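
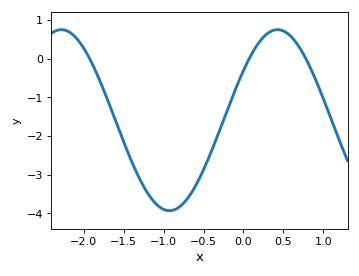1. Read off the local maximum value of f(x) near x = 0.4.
0.7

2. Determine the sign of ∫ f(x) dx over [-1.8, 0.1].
negative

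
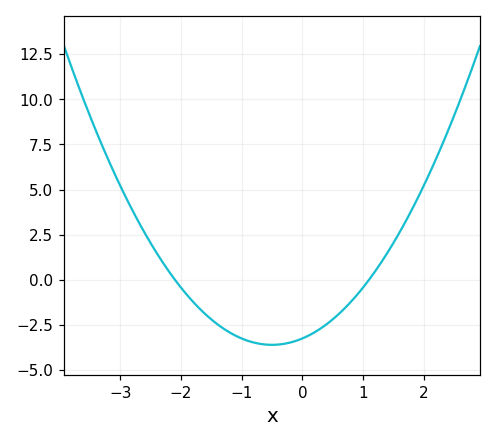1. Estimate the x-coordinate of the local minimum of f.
-0.5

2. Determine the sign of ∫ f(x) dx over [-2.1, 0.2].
negative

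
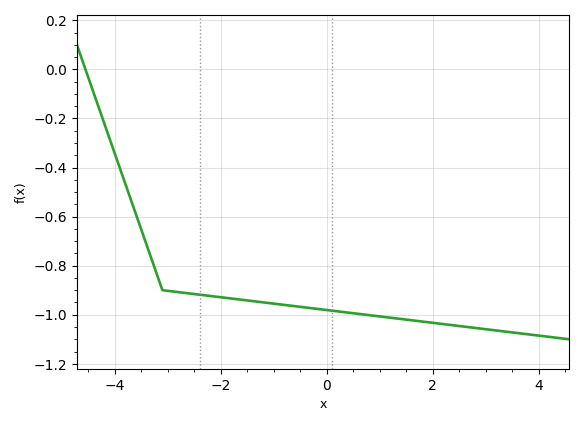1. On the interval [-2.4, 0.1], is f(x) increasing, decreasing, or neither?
decreasing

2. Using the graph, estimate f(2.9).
-1.06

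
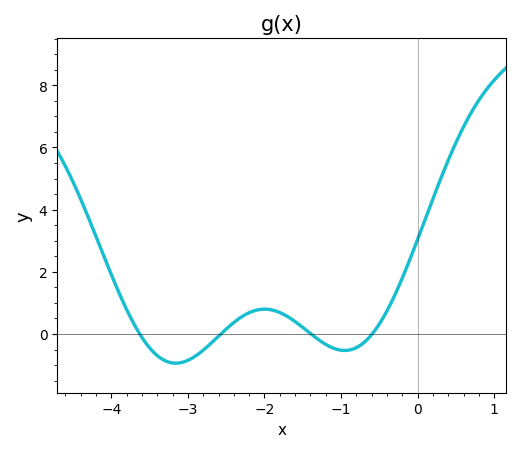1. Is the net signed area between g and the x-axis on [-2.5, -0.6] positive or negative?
positive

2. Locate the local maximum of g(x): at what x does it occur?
-2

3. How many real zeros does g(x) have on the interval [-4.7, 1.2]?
4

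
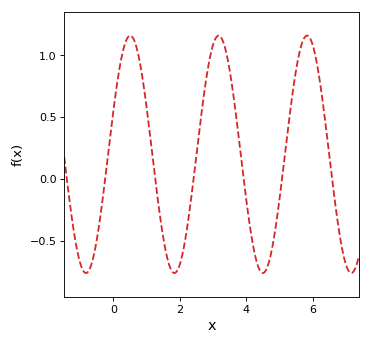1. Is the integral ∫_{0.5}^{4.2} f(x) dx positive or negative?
positive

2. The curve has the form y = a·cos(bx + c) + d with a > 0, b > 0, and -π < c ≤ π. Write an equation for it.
y = 0.96cos(2.4x - 1.2) + 0.2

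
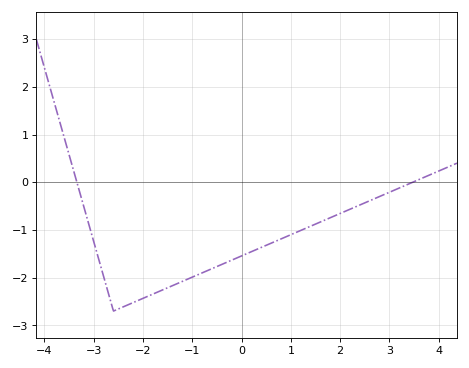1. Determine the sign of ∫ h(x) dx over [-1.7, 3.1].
negative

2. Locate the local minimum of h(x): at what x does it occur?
-2.6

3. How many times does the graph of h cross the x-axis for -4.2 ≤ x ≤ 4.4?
2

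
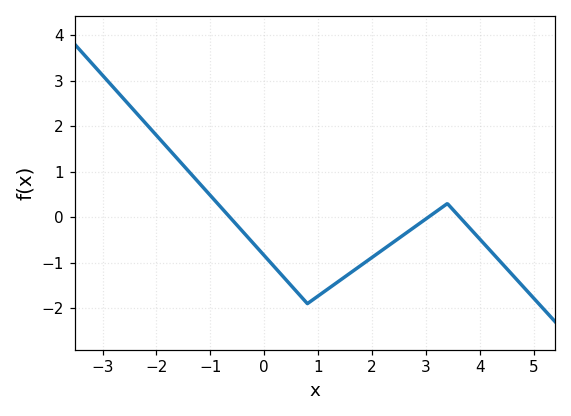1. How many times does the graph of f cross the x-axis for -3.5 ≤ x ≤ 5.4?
3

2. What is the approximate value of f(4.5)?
-1.13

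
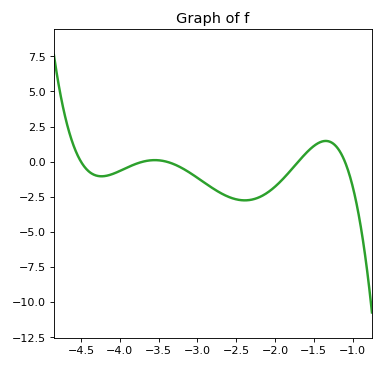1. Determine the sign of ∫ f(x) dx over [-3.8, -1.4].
negative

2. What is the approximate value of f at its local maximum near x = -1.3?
1.47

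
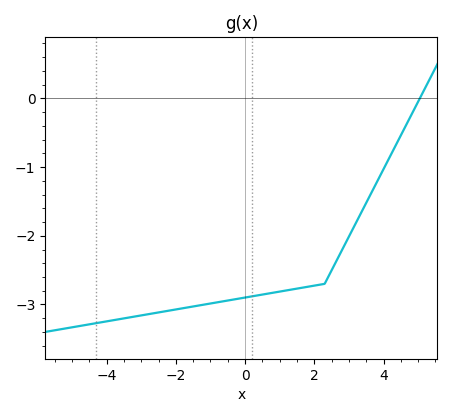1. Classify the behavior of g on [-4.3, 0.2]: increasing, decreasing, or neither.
increasing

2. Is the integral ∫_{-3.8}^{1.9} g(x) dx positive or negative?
negative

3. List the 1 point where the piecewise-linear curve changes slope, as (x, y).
(2.3, -2.7)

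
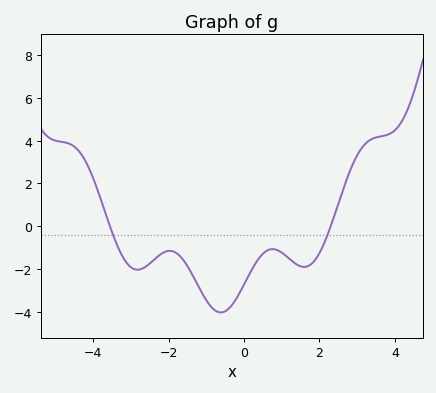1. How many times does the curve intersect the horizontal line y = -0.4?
2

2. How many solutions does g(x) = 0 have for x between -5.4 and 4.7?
2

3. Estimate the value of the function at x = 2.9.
3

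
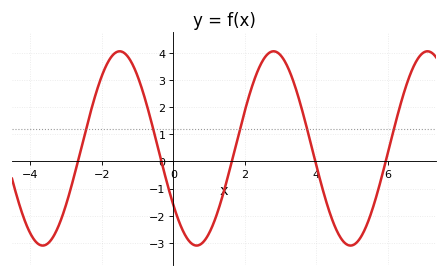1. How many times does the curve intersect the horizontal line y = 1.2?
5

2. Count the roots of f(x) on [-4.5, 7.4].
5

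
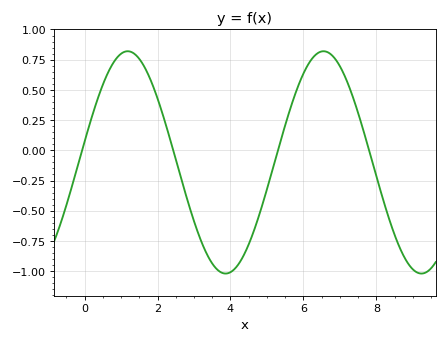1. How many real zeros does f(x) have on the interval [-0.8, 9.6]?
4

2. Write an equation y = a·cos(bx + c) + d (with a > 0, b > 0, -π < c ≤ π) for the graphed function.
y = 0.92cos(1.17x - 1.38) - 0.1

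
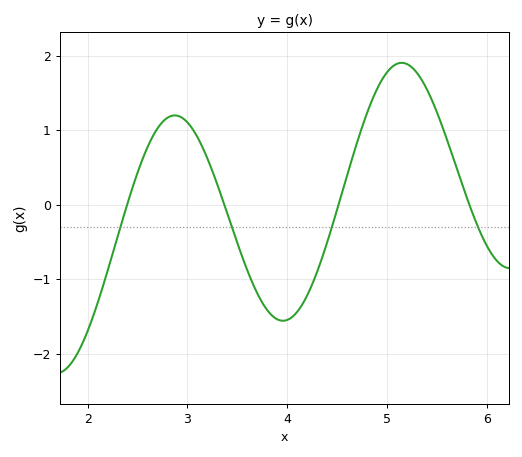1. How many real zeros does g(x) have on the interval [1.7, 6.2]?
4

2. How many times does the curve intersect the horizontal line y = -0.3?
4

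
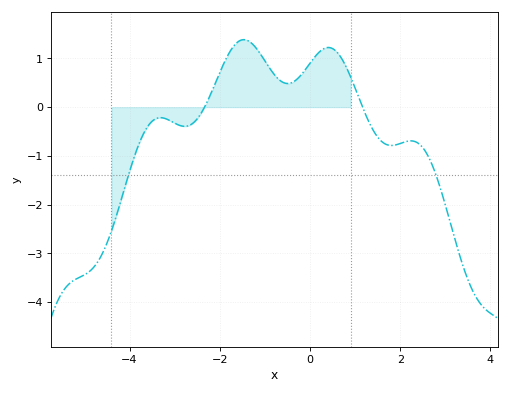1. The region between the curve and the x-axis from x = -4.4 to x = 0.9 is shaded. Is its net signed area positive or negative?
positive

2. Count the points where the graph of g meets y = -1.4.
2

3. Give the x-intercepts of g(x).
-2.4, 1.2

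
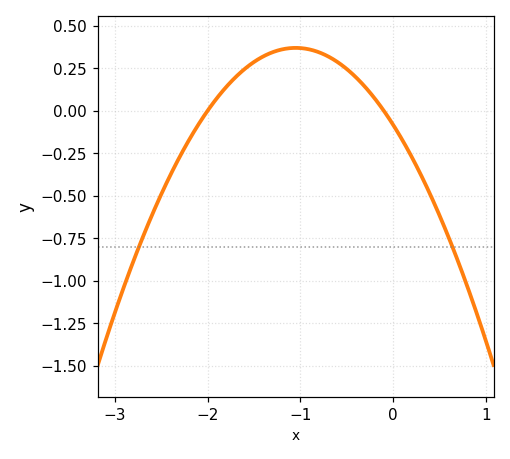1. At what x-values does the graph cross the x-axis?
-2, -0.1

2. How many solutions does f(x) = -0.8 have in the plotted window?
2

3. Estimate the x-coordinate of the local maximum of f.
-1.1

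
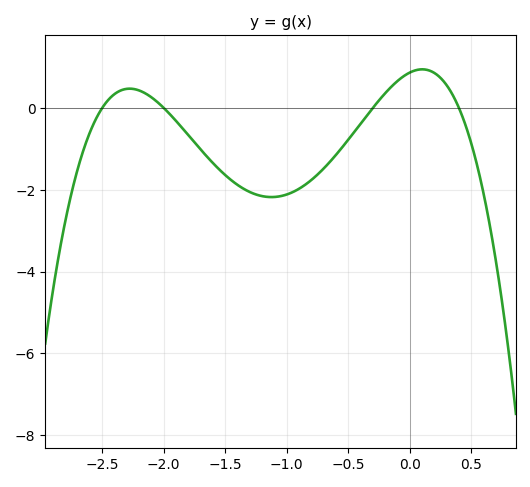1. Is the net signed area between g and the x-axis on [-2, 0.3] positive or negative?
negative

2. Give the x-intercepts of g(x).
-2.5, -2, -0.3, 0.4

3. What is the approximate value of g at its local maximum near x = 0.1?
1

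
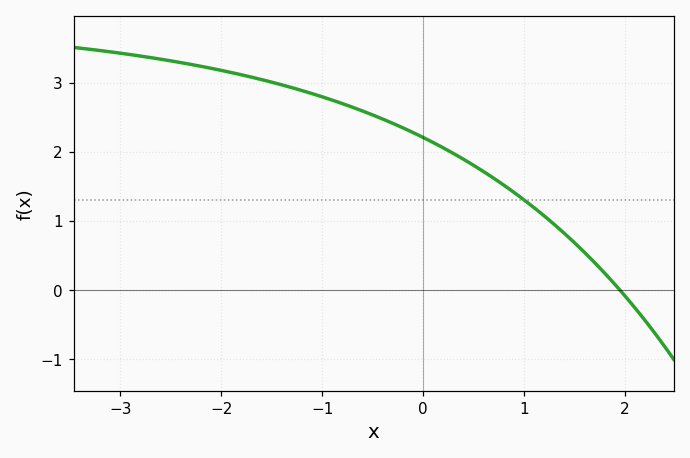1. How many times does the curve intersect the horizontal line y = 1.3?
1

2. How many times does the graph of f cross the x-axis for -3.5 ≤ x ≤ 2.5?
1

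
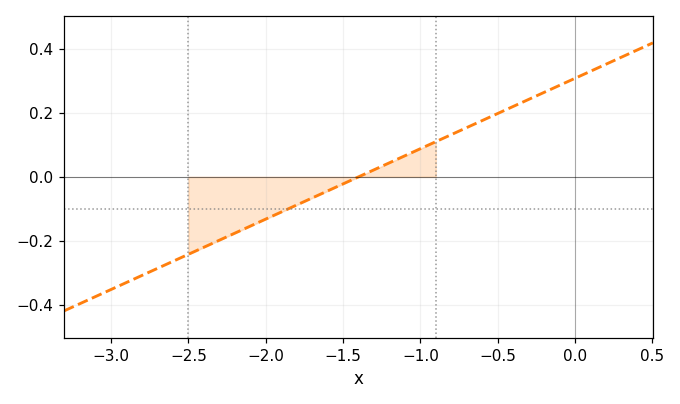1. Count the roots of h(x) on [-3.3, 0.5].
1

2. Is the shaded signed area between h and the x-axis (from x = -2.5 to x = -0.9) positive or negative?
negative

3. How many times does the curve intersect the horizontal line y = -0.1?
1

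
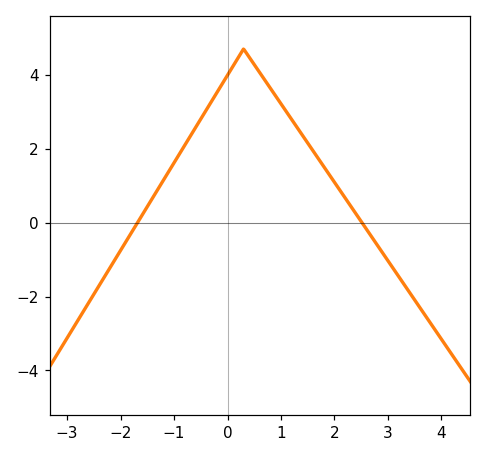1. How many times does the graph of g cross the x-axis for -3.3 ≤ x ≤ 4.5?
2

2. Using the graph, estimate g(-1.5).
0.4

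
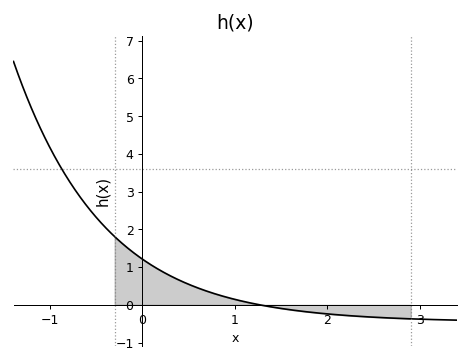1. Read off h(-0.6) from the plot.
2.6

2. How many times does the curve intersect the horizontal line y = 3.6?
1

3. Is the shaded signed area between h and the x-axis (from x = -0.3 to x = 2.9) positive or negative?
positive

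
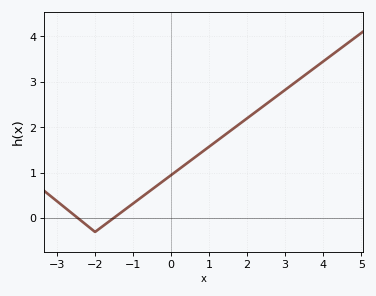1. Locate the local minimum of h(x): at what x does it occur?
-2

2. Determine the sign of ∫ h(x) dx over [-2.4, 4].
positive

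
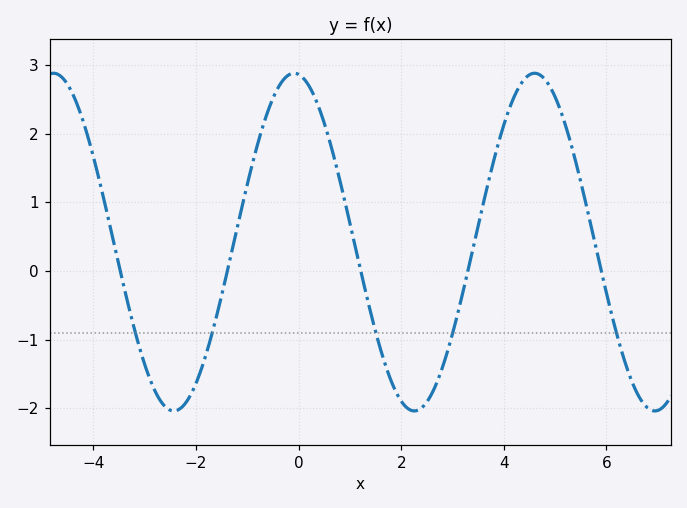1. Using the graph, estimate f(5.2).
2.13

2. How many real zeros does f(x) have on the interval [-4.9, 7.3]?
5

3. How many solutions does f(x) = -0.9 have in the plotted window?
5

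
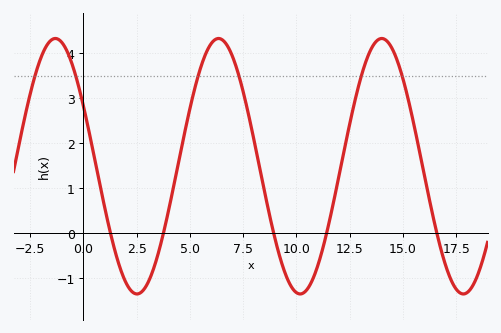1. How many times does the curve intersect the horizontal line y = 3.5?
6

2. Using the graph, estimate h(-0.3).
3.4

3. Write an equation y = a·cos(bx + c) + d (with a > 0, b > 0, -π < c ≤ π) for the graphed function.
y = 2.84cos(0.82x + 1.1) + 1.49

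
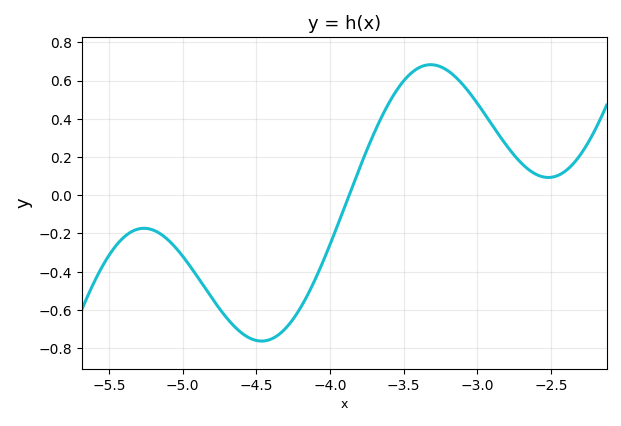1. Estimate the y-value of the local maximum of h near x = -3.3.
0.68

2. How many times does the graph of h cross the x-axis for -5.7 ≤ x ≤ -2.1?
1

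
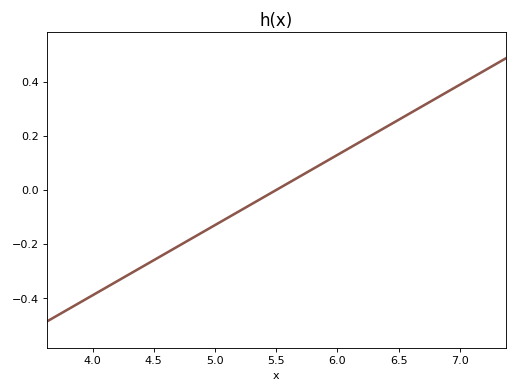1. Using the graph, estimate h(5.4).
-0.026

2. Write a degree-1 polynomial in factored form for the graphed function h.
y = 0.26(x - 5.5)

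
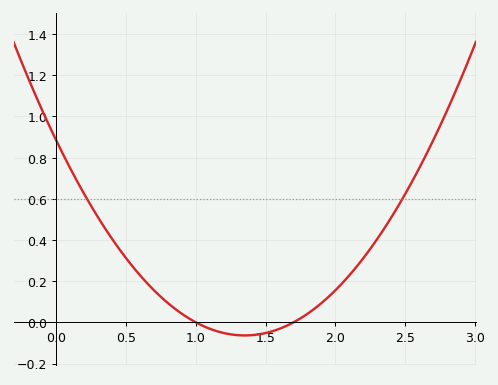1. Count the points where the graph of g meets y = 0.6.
2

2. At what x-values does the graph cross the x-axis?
1, 1.7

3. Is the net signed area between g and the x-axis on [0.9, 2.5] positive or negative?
positive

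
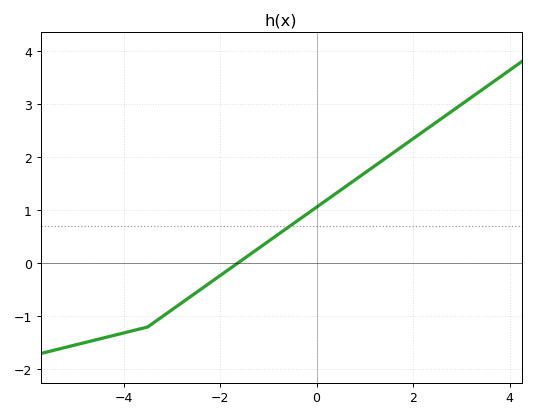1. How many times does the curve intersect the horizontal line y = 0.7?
1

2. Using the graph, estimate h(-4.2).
-1.4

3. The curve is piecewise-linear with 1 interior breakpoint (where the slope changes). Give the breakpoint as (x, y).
(-3.5, -1.2)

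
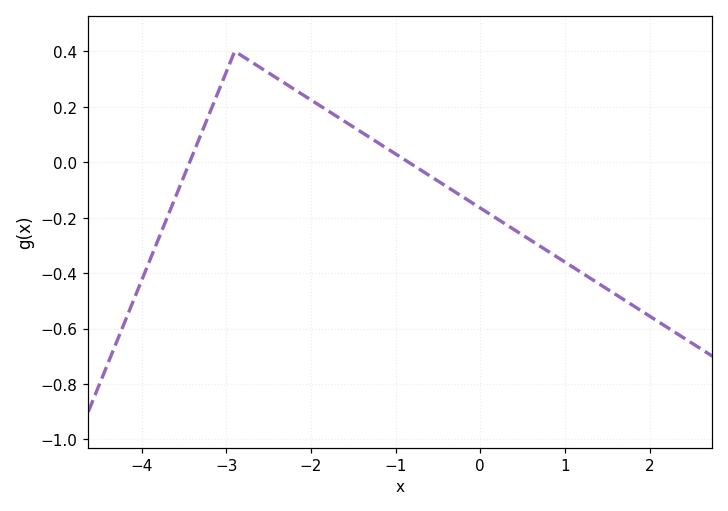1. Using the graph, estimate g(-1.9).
0.2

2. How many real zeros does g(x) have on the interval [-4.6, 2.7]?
2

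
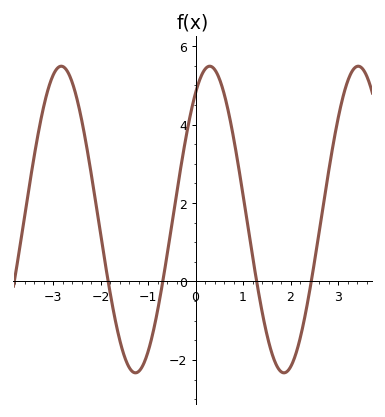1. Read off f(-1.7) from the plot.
-1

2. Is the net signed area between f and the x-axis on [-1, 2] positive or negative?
positive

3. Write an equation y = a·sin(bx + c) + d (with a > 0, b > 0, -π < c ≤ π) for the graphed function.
y = 3.91sin(2x + 0.97) + 1.58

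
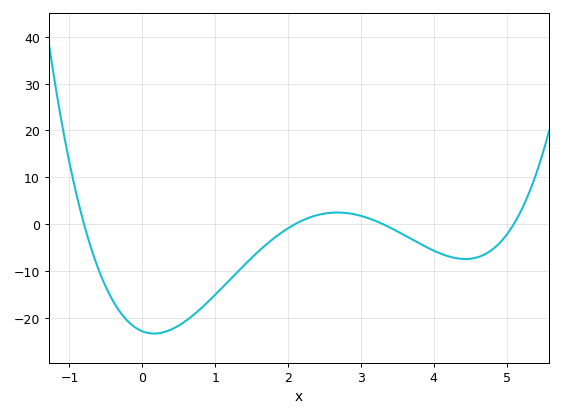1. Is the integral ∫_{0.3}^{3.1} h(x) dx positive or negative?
negative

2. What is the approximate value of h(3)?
1.75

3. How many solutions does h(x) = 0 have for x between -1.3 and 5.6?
4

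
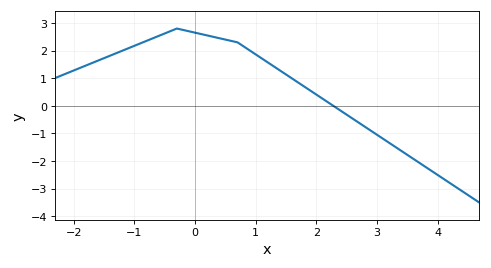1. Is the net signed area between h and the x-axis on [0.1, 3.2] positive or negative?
positive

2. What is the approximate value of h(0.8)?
2.2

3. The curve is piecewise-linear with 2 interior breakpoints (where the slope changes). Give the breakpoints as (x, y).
(-0.3, 2.8); (0.7, 2.3)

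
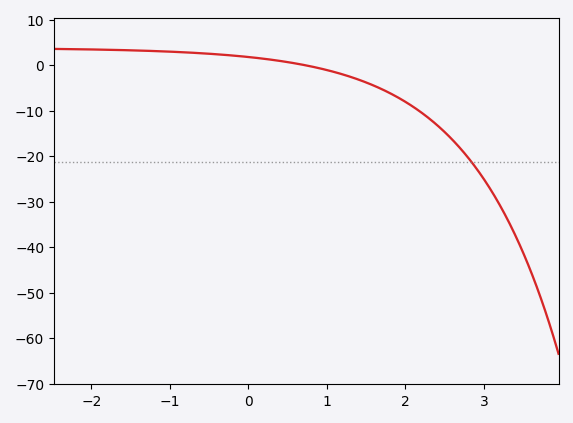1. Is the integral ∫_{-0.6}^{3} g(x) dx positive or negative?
negative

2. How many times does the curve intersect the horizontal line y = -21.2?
1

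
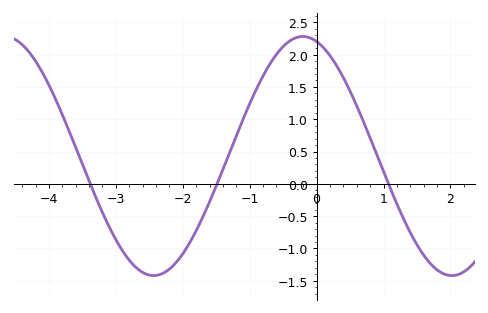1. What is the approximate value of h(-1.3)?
0.5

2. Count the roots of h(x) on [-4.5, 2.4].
3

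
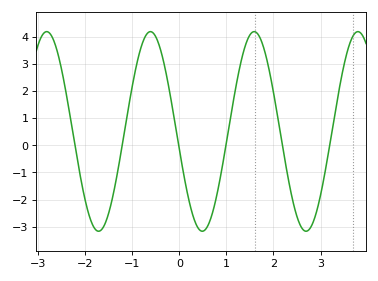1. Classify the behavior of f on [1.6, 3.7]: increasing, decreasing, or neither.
neither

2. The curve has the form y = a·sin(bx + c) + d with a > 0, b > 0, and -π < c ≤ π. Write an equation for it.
y = 3.68sin(2.85x - 2.96) + 0.51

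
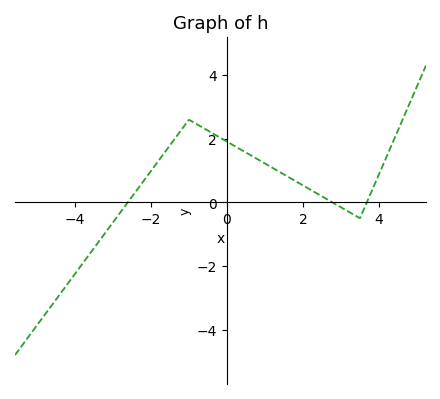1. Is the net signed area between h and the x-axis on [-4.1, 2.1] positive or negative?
positive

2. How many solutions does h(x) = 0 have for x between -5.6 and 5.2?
3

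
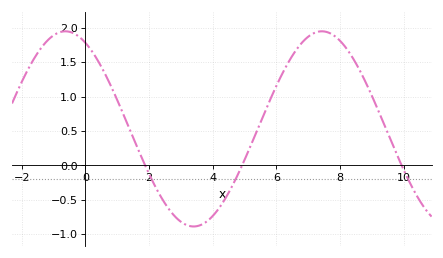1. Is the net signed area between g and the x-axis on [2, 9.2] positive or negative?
positive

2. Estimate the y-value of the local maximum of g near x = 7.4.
1.95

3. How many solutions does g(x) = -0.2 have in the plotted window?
3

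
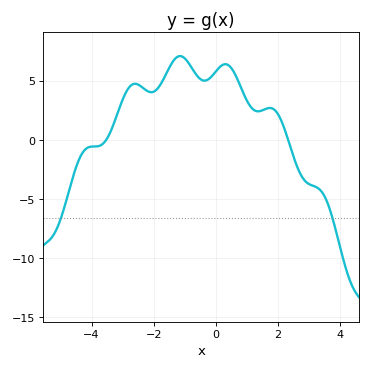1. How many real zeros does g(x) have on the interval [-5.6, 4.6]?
2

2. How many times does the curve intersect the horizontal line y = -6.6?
2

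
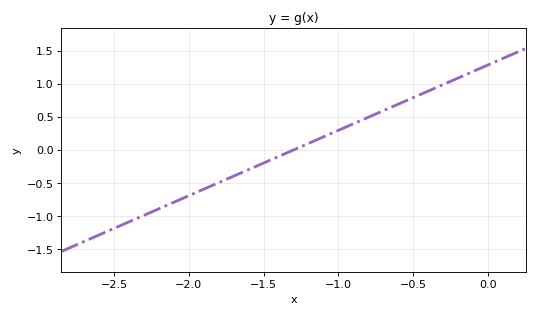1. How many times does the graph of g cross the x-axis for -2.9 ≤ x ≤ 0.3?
1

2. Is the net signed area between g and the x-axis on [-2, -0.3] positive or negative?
positive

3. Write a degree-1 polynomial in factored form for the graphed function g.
y = 0.99(x + 1.3)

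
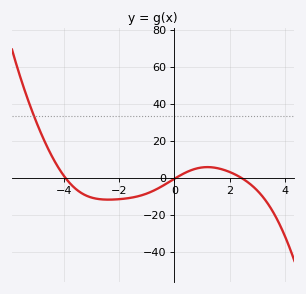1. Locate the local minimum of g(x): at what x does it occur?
-2.38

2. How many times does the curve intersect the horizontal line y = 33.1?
1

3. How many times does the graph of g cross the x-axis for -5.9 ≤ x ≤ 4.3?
3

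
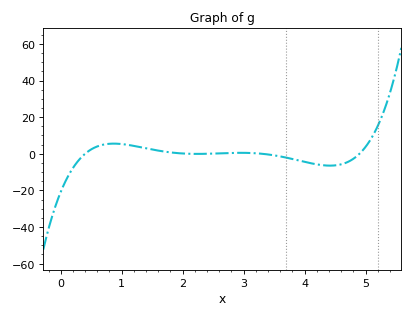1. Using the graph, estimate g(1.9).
0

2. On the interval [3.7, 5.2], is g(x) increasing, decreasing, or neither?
neither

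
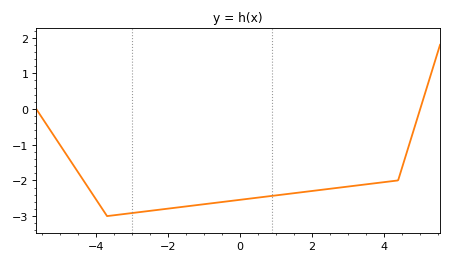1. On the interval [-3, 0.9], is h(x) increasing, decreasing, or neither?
increasing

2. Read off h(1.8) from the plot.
-2.32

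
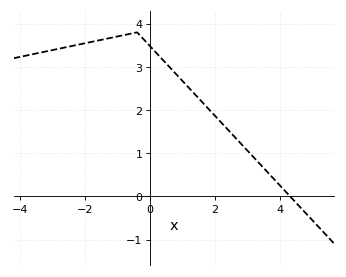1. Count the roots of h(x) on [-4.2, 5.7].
1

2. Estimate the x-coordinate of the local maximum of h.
-0.401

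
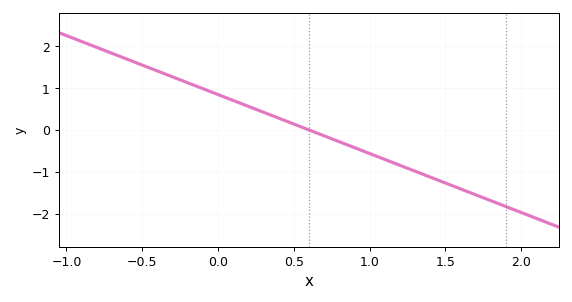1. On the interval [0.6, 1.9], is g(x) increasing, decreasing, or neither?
decreasing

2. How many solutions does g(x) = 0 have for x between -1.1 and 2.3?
1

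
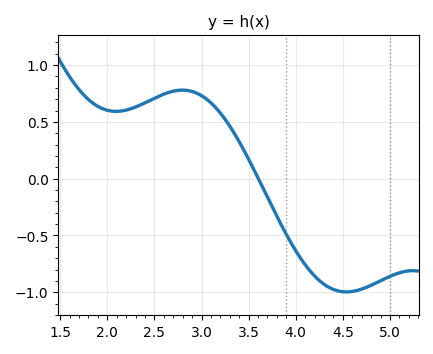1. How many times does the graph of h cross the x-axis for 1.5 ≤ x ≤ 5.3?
1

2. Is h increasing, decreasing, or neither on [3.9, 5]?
neither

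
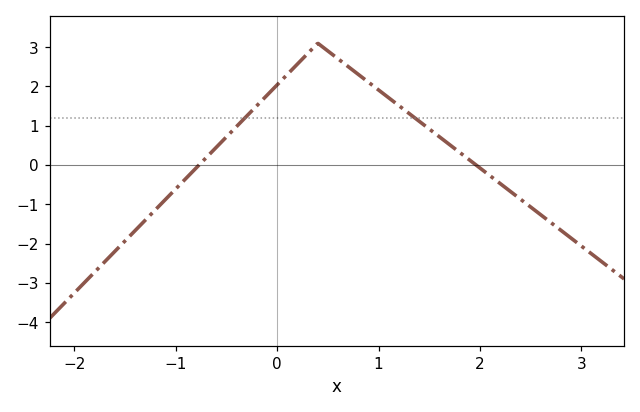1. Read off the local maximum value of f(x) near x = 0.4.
3.1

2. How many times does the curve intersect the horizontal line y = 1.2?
2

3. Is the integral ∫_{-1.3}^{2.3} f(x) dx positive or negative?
positive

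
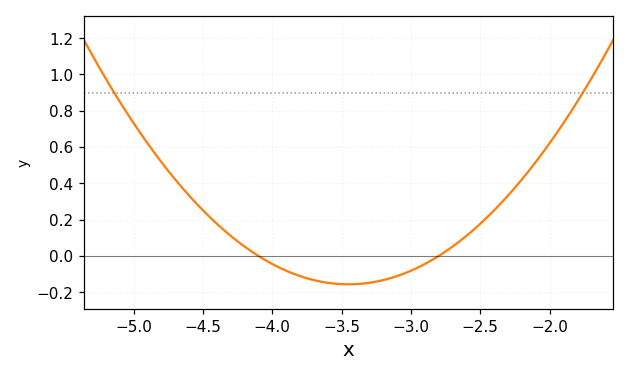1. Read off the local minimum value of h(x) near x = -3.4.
-0.156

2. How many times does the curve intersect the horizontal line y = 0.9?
2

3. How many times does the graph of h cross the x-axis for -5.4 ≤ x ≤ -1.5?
2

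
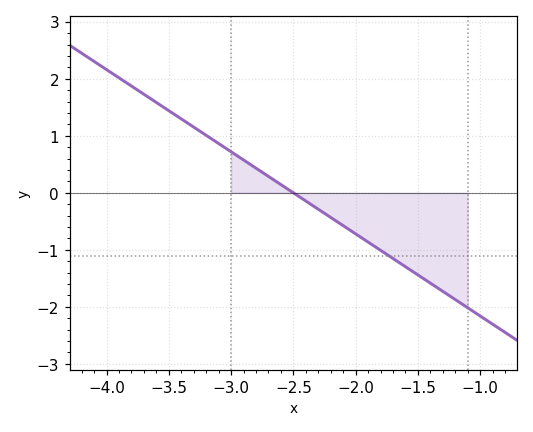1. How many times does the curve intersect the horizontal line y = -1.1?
1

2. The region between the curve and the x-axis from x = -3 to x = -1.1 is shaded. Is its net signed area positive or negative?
negative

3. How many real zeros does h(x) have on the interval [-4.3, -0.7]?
1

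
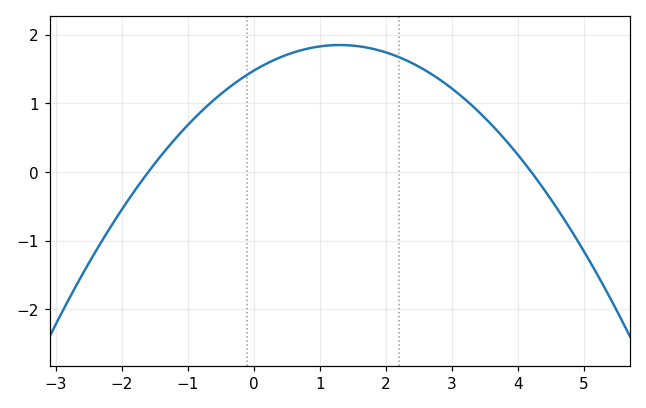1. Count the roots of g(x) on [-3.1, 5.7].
2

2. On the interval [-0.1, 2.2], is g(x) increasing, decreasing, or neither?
neither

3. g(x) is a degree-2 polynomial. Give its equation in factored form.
y = -0.22(x + 1.6)(x - 4.2)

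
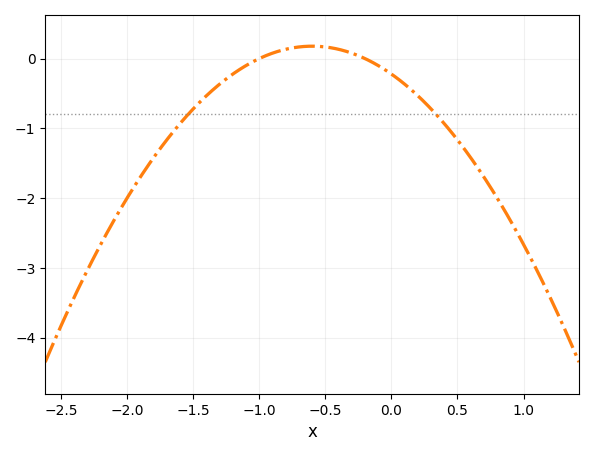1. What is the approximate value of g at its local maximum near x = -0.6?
0.2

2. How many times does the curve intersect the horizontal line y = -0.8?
2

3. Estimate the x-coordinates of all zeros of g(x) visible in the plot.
-1, -0.2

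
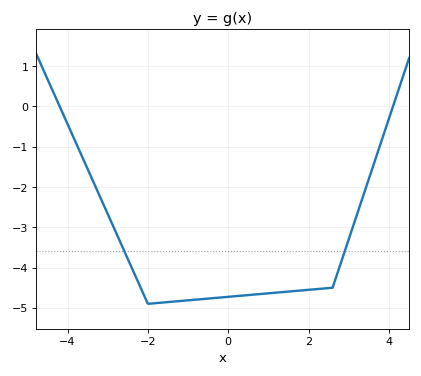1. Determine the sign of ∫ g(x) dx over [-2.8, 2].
negative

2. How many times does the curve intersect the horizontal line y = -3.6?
2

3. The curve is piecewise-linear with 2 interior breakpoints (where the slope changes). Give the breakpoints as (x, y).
(-2, -4.9); (2.6, -4.5)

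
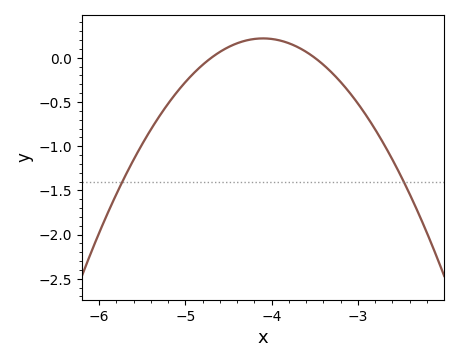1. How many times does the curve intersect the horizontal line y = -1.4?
2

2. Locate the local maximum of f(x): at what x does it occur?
-4.1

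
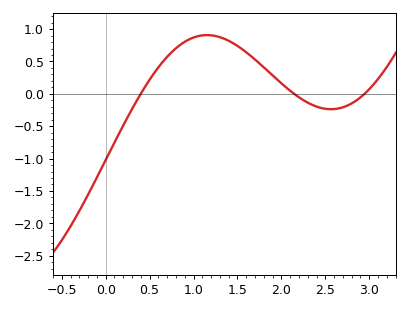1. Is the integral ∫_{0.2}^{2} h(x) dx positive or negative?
positive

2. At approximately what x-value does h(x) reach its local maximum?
1.2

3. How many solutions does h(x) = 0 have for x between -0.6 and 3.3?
3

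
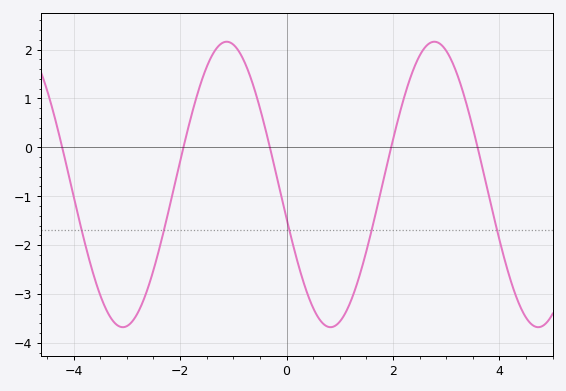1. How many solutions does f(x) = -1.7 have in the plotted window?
5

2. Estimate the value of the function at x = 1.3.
-2.9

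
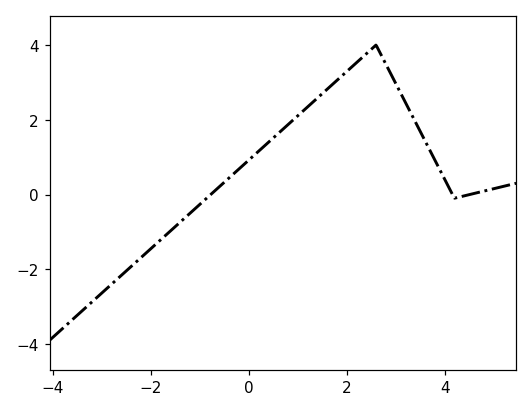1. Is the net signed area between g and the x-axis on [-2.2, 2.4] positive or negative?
positive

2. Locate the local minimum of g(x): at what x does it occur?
4.2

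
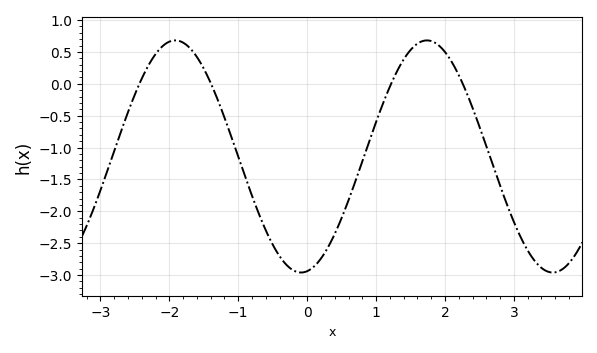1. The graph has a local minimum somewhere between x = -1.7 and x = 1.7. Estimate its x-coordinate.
-0.1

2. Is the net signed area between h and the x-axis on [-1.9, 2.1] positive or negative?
negative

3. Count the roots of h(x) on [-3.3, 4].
4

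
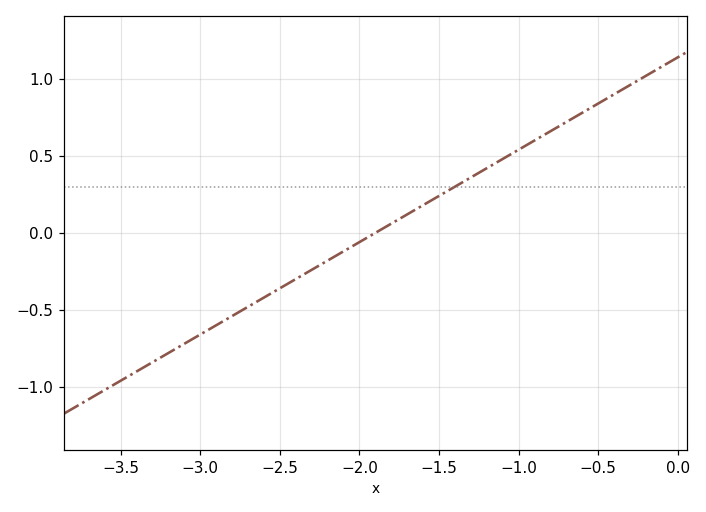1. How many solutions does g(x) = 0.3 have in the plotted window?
1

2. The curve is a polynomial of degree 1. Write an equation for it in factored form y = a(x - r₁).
y = 0.6(x + 1.9)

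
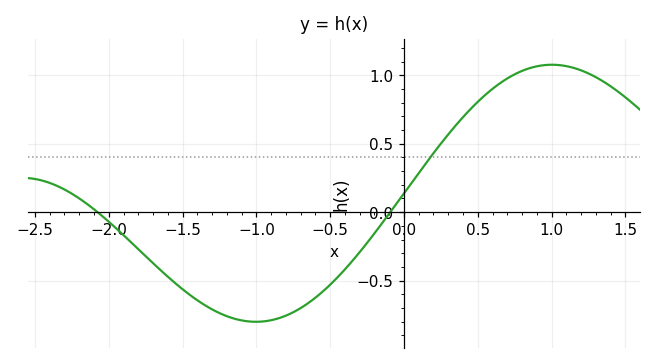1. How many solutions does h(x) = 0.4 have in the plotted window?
1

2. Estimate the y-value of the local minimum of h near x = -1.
-0.8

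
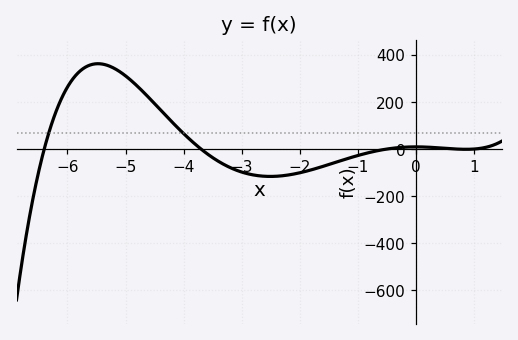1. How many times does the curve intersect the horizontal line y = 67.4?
2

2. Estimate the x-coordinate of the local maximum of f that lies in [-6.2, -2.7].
-5.47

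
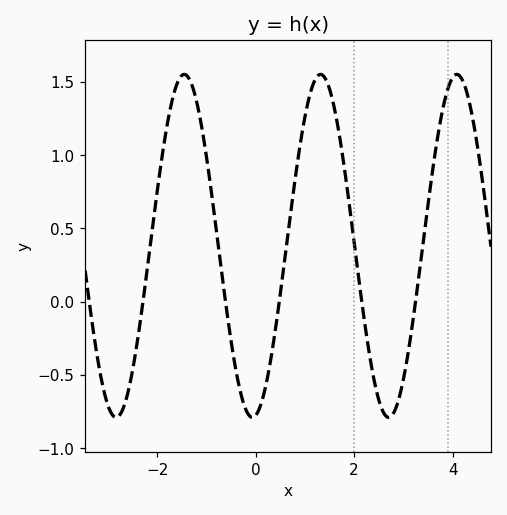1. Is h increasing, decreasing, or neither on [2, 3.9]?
neither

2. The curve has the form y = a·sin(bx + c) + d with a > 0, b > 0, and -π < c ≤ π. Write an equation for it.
y = 1.17sin(2.27x - 1.42) + 0.38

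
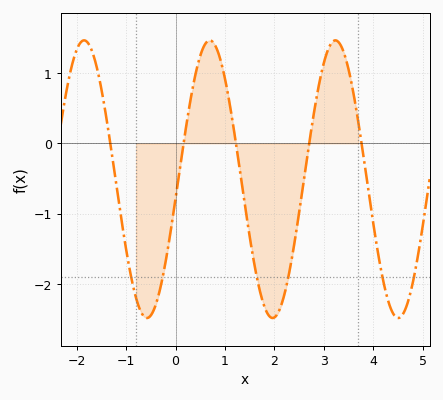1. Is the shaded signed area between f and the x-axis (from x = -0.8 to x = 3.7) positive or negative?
negative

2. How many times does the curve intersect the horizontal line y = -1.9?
6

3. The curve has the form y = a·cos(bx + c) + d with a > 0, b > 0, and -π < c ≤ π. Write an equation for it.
y = 1.98cos(2.47x - 1.71) - 0.51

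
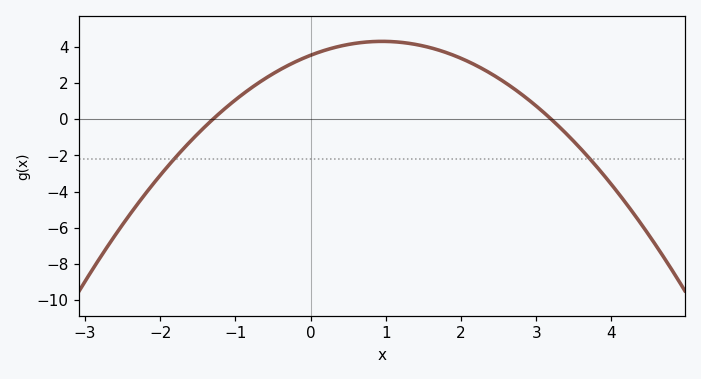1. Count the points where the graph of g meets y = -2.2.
2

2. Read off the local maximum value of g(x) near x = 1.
4.3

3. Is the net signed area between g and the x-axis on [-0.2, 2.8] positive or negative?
positive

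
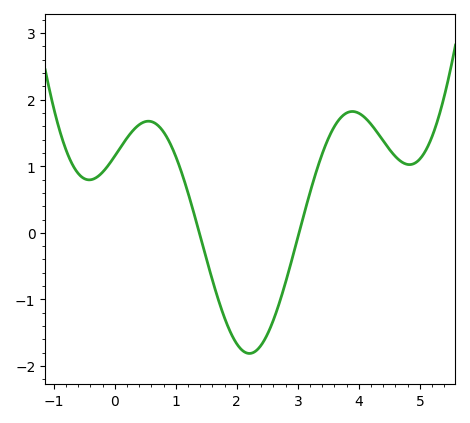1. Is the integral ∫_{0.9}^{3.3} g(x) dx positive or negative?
negative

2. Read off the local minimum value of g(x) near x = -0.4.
0.8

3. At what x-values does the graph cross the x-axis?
1.4, 3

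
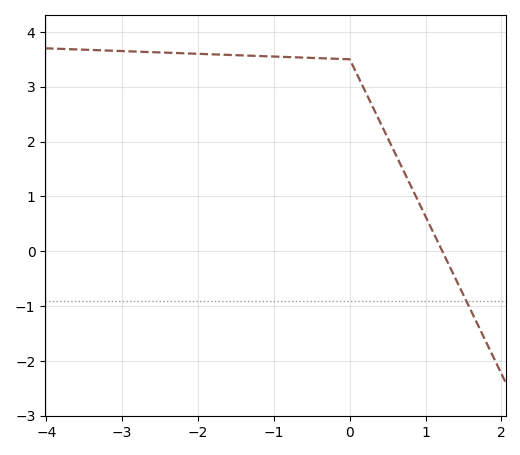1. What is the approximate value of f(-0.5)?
3.5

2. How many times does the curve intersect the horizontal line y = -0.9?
1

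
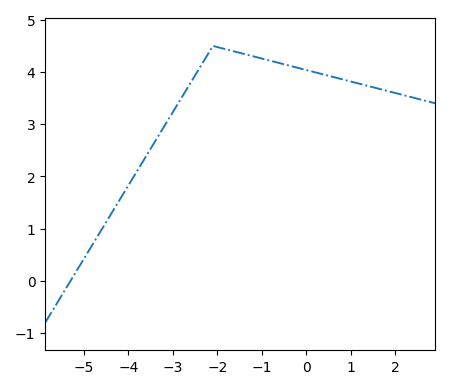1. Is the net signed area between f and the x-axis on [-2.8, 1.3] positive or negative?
positive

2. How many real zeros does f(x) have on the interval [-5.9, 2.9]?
1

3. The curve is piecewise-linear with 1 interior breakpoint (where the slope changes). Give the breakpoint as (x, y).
(-2.1, 4.5)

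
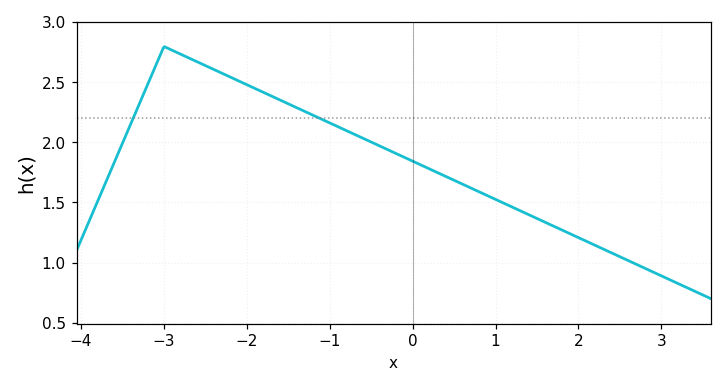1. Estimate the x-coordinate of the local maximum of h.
-3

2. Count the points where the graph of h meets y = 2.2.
2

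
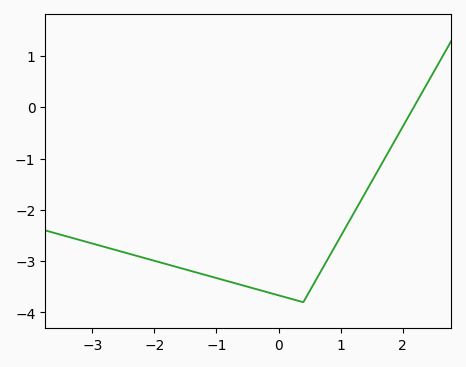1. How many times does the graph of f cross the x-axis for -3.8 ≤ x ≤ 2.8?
1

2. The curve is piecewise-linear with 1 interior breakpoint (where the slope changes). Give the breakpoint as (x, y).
(0.4, -3.8)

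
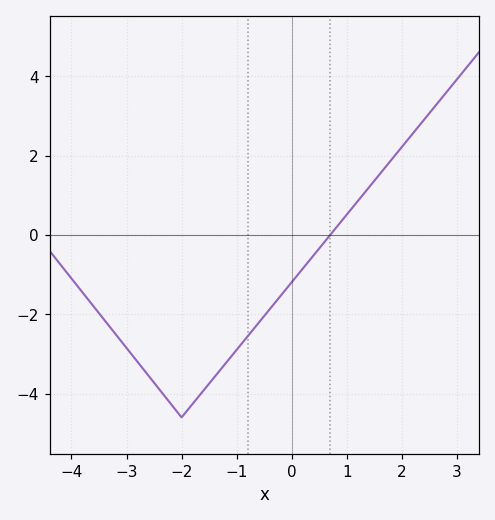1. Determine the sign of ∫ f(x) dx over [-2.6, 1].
negative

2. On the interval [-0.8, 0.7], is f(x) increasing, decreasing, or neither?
increasing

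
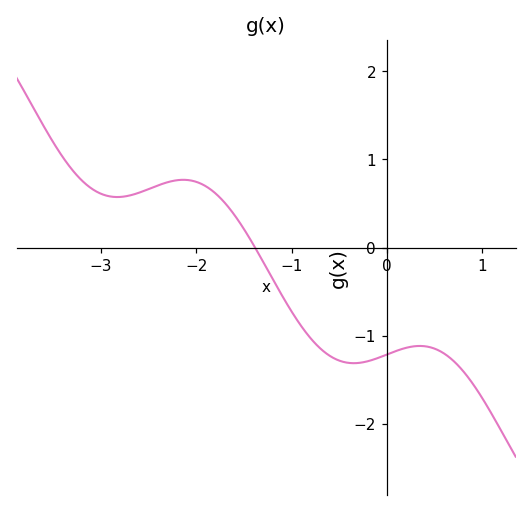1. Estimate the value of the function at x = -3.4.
1.02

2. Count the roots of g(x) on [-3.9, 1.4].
1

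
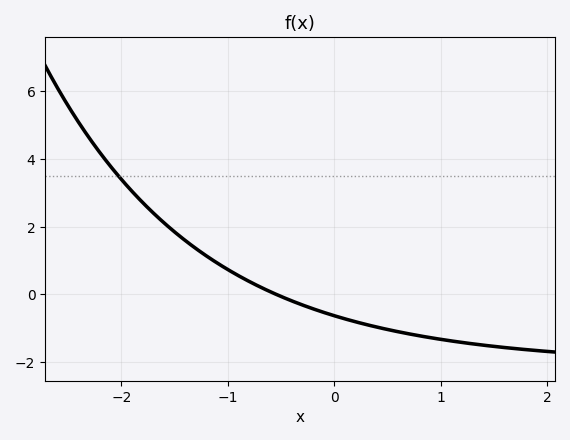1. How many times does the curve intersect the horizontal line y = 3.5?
1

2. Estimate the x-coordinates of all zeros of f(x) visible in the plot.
-0.545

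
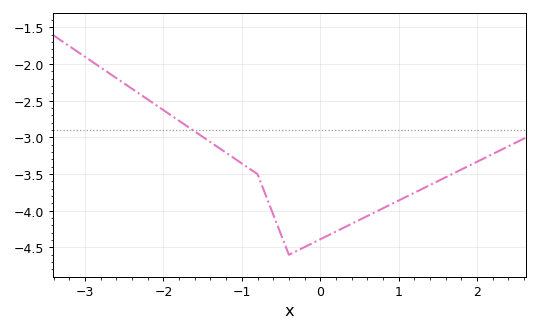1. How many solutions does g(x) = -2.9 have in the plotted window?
1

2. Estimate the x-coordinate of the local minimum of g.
-0.4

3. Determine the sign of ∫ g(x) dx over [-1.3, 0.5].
negative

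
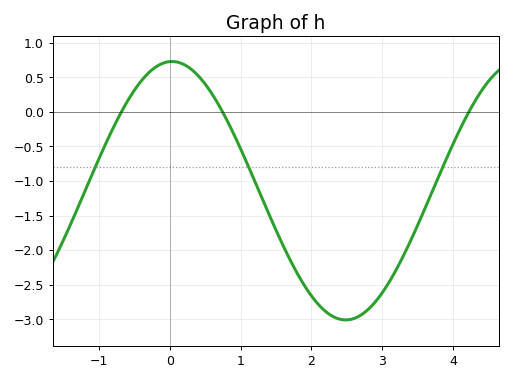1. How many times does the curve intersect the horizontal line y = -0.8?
3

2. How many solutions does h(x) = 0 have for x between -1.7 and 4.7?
3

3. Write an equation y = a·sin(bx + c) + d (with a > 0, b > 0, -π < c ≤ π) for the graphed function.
y = 1.87sin(1.28x + 1.53) - 1.14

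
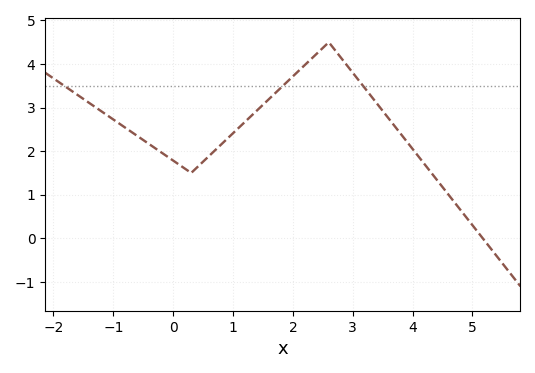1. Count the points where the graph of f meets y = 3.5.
3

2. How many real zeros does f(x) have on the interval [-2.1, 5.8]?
1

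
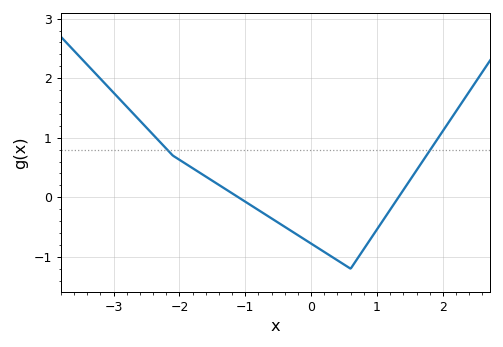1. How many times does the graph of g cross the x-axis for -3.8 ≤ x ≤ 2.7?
2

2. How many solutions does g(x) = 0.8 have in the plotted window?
2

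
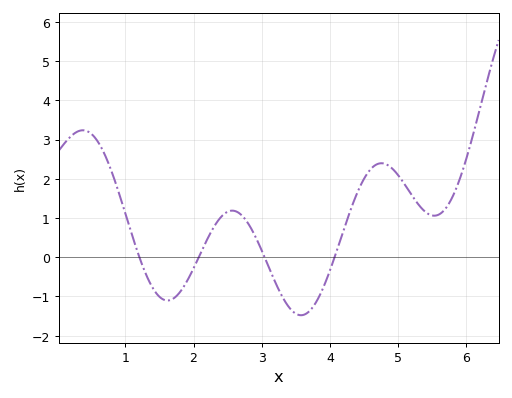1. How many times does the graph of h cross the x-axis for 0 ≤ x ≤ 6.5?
4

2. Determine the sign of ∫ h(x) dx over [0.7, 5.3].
positive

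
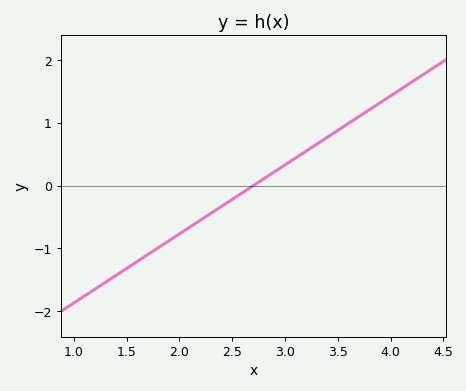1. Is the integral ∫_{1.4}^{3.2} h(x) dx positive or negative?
negative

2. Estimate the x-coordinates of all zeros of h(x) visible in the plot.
2.7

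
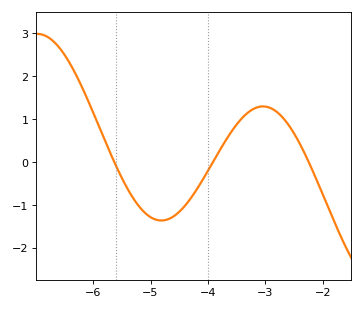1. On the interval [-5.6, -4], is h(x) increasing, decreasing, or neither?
neither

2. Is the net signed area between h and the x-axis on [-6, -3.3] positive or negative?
negative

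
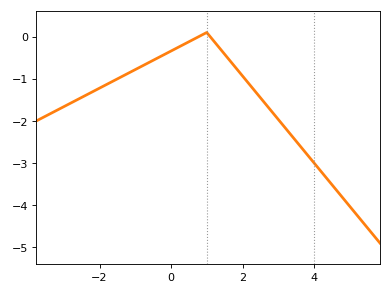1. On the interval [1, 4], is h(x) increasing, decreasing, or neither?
decreasing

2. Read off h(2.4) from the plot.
-1.3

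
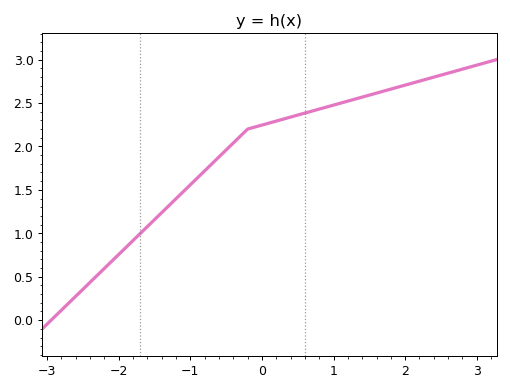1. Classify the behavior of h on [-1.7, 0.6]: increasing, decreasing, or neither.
increasing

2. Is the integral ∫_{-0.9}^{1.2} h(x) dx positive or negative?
positive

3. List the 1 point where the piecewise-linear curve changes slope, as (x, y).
(-0.2, 2.2)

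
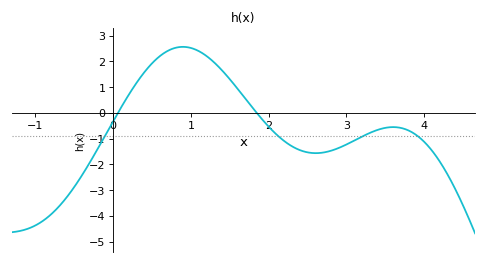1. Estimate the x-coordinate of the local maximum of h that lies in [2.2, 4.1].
3.6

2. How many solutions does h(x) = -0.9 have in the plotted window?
4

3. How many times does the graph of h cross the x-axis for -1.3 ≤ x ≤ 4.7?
2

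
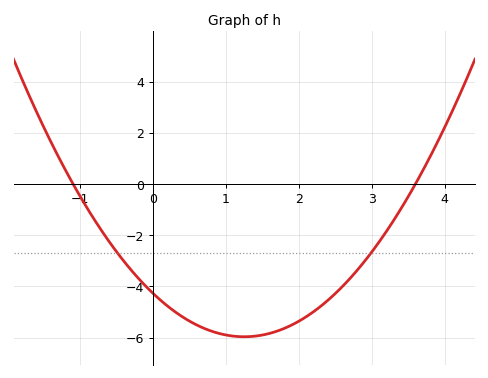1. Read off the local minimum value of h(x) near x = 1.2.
-5.96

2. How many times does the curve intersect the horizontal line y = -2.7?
2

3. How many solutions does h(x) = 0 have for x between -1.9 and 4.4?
2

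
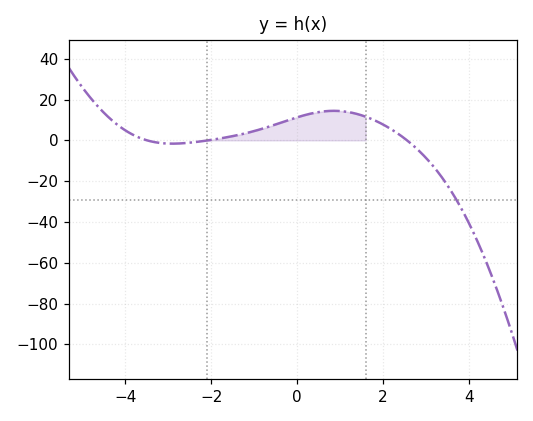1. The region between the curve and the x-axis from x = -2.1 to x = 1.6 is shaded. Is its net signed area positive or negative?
positive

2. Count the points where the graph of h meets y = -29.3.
1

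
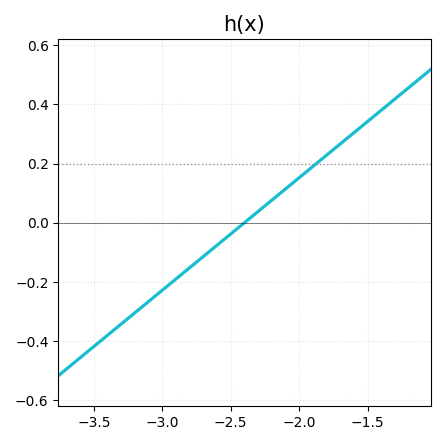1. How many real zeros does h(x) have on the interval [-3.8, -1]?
1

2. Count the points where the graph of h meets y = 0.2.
1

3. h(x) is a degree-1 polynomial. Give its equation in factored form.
y = 0.38(x + 2.4)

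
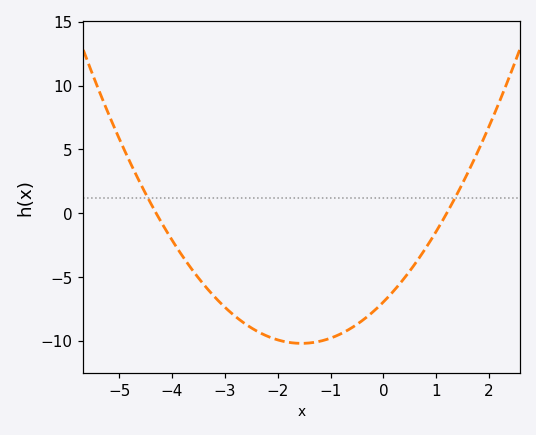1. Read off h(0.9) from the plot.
-2.11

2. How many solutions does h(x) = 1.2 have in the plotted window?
2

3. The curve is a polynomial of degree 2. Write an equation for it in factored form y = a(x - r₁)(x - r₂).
y = 1.35(x + 4.3)(x - 1.2)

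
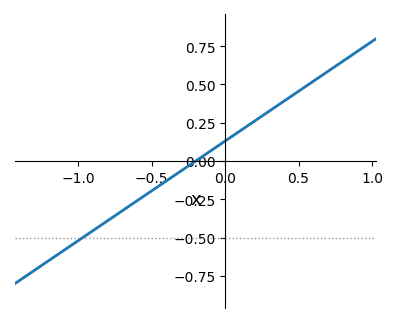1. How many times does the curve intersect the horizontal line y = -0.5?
1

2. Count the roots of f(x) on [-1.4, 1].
1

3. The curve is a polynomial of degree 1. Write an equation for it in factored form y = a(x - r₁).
y = 0.65(x + 0.2)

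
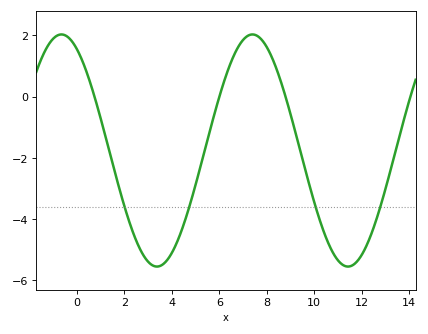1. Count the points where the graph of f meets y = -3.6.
4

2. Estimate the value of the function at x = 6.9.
1.75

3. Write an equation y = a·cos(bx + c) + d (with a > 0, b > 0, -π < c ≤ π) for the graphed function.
y = 3.79cos(0.78x + 0.512) - 1.76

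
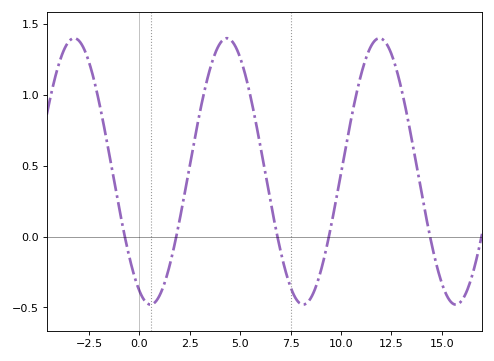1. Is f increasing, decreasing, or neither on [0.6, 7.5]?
neither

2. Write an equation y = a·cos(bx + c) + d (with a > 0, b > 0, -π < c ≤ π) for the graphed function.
y = 0.94cos(0.83x + 2.68) + 0.46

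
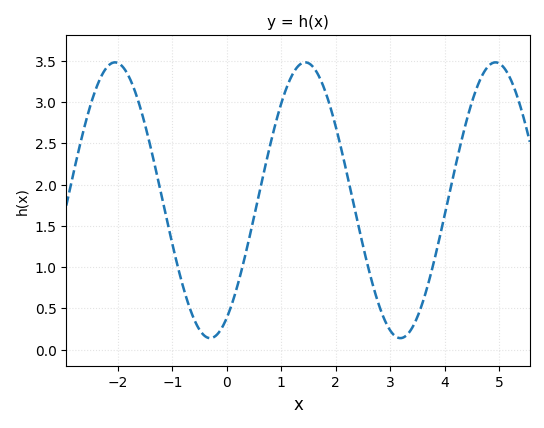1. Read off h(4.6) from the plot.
3.2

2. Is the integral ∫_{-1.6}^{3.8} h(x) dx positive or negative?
positive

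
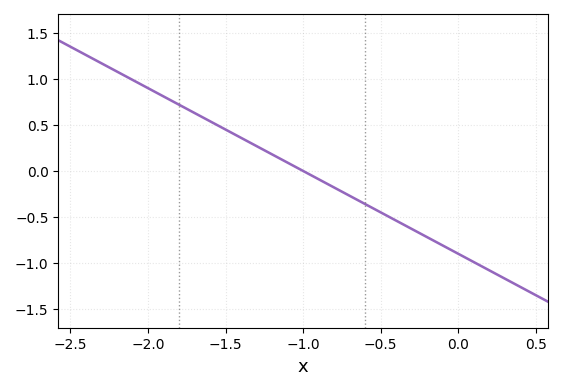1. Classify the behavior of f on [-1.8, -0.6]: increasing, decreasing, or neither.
decreasing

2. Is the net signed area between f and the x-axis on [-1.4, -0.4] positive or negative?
negative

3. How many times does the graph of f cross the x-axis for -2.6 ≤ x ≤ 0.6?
1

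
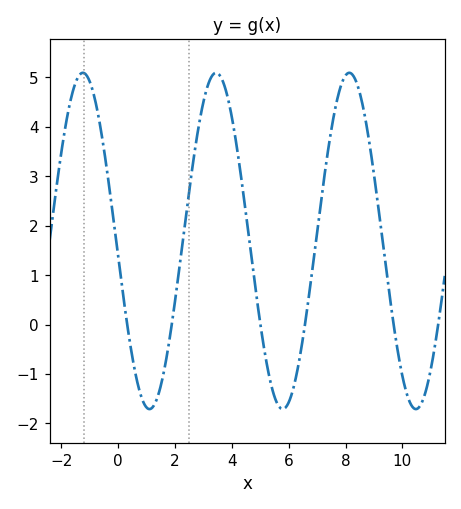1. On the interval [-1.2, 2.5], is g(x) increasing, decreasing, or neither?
neither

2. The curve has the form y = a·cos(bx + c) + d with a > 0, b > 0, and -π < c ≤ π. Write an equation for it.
y = 3.4cos(1.3x + 1.7) + 1.69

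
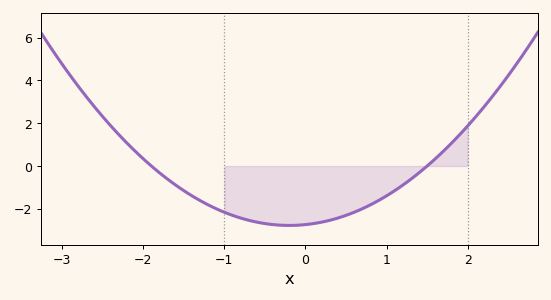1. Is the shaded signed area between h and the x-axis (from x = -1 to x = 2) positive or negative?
negative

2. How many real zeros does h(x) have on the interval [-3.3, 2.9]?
2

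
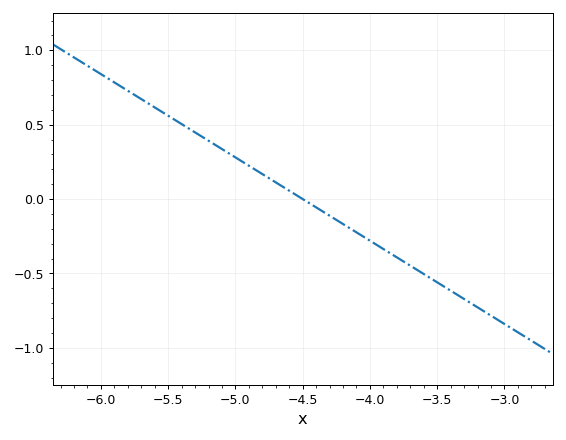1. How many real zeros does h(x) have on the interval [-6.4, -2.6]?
1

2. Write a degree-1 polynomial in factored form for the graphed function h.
y = -0.56(x + 4.5)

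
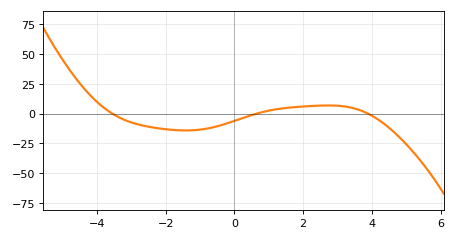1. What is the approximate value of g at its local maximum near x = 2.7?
6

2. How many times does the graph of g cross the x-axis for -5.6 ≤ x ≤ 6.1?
3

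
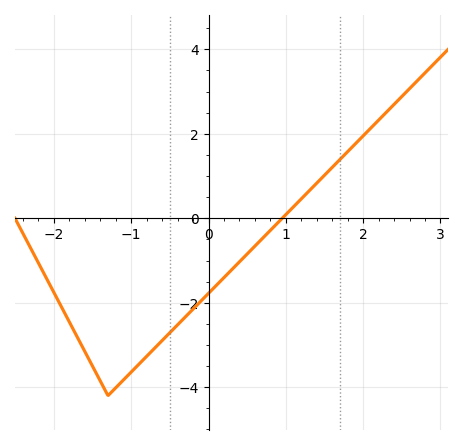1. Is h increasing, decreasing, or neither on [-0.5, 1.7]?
increasing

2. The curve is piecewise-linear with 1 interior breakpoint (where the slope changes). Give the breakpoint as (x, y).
(-1.3, -4.2)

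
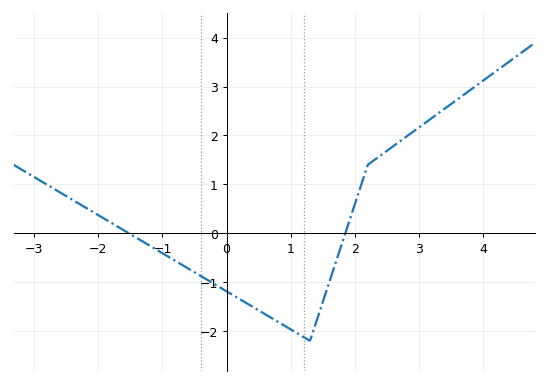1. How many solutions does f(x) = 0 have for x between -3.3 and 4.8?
2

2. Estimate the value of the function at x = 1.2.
-2.12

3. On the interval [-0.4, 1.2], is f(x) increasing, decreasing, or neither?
decreasing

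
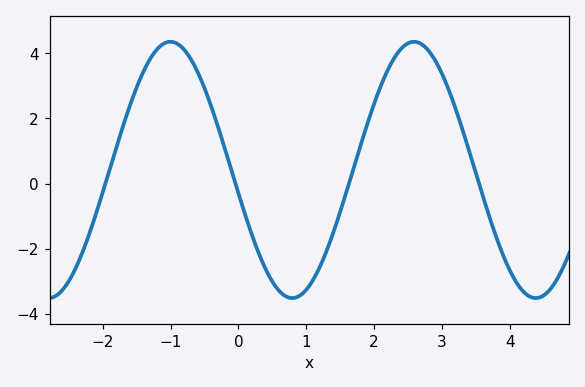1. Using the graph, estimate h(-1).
4.4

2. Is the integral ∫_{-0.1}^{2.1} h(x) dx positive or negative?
negative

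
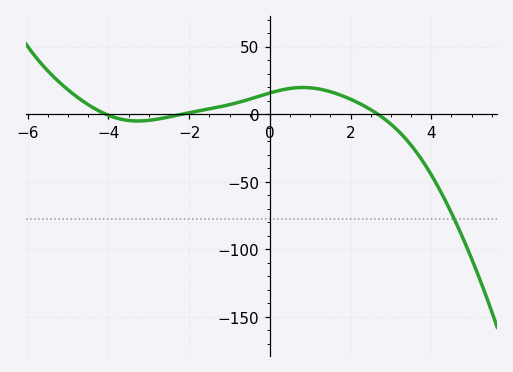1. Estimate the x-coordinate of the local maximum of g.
0.8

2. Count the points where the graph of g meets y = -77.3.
1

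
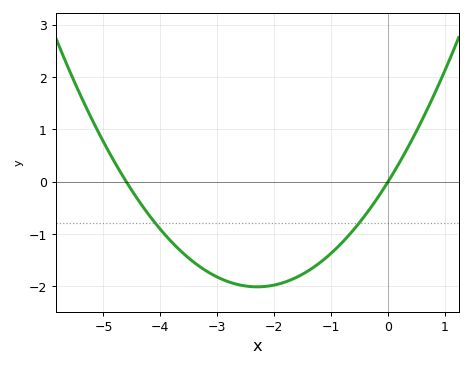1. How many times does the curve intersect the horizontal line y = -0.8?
2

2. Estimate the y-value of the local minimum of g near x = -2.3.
-2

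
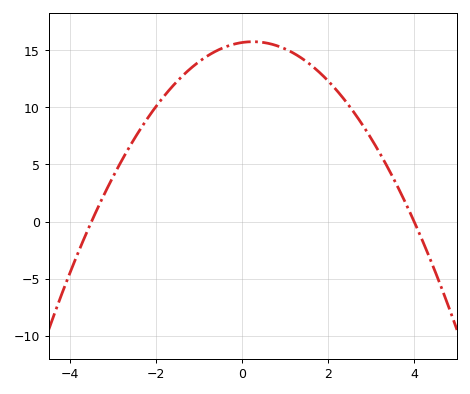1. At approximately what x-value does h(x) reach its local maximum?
0.25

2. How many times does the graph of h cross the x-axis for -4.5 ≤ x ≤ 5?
2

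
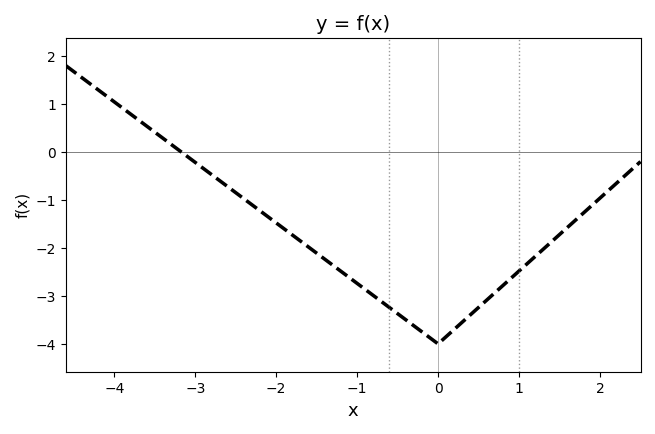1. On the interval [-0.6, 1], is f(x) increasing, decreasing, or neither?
neither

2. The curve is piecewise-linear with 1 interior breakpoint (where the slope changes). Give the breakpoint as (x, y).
(0, -4)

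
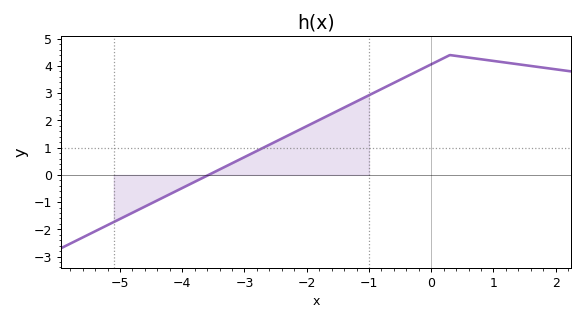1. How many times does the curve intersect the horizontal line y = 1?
1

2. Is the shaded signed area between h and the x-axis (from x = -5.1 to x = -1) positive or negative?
positive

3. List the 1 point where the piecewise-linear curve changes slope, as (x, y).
(0.3, 4.4)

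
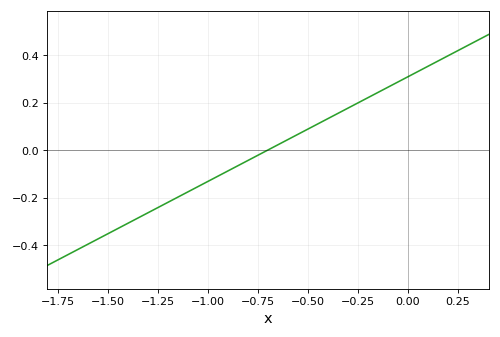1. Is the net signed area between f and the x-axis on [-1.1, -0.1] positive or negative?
positive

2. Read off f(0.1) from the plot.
0.36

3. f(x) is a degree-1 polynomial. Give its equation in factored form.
y = 0.44(x + 0.7)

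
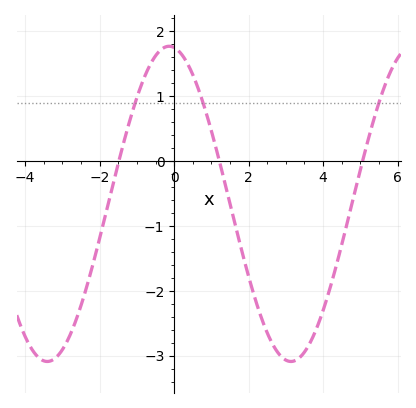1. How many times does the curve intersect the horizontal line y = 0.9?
3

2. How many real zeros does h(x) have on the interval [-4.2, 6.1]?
3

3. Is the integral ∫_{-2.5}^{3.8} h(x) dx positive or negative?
negative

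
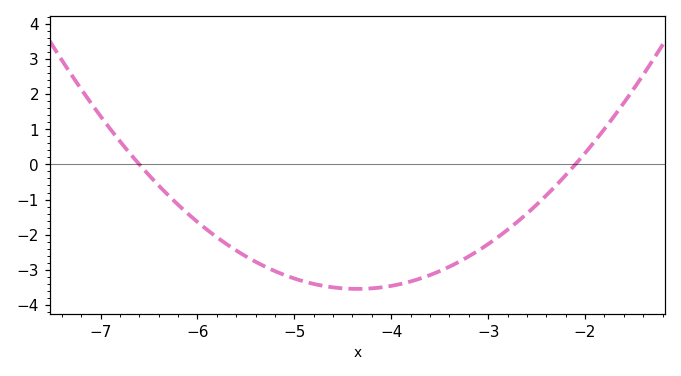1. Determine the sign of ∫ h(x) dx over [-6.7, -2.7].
negative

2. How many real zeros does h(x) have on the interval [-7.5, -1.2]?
2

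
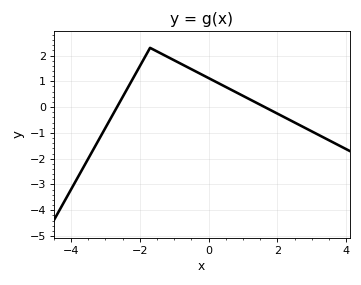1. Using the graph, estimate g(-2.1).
1.3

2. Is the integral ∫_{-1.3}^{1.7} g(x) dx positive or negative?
positive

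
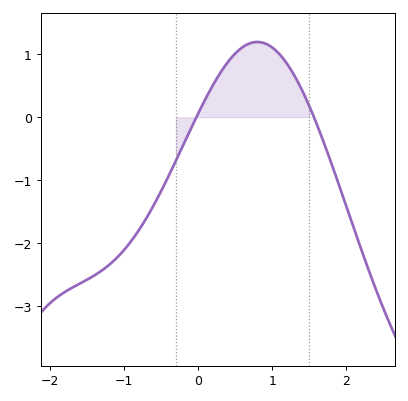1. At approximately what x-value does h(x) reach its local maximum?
0.8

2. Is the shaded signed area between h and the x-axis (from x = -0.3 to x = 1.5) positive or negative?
positive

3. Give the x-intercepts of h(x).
0, 1.6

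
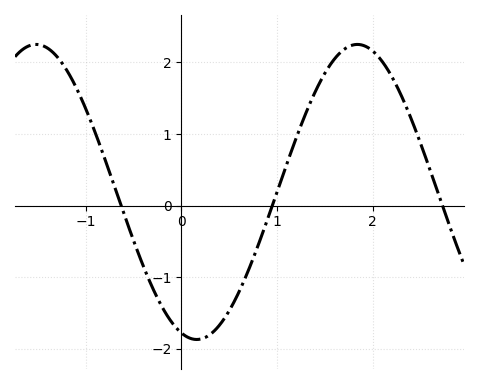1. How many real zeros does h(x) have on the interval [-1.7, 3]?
3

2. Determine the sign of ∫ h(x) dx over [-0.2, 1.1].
negative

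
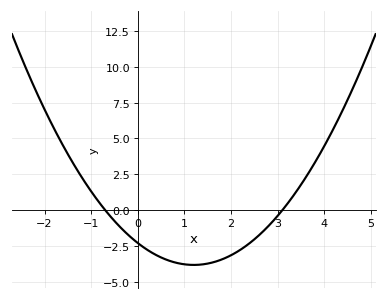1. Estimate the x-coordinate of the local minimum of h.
1.2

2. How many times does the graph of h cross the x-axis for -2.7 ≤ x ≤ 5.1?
2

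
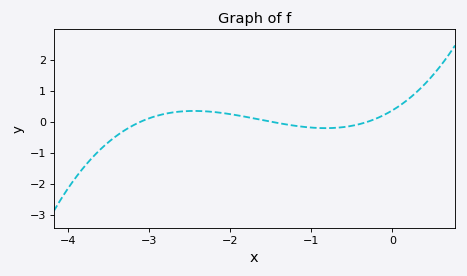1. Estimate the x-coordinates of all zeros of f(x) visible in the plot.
-3.1, -1.5, -0.3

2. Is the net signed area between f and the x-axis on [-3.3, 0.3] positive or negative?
positive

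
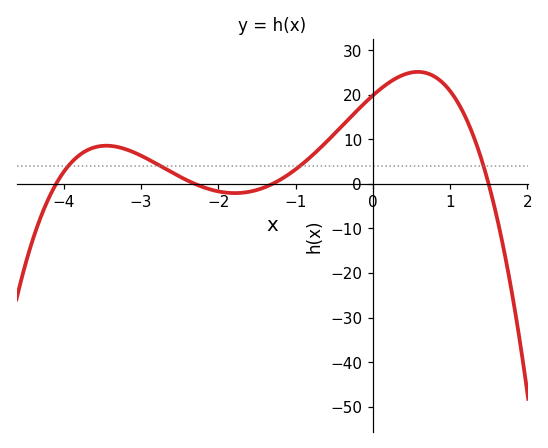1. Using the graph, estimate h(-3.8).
6.44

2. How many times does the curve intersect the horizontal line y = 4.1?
4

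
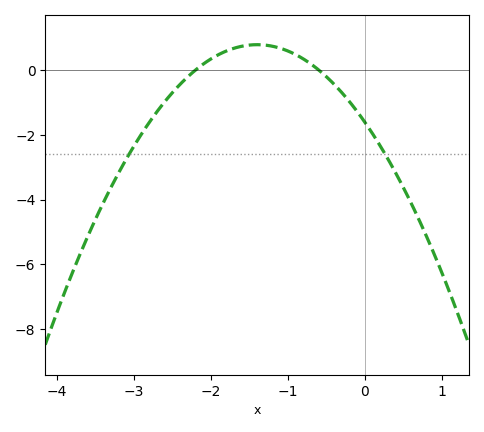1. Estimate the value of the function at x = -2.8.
-1.6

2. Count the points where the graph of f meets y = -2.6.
2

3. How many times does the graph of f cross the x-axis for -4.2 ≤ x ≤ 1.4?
2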